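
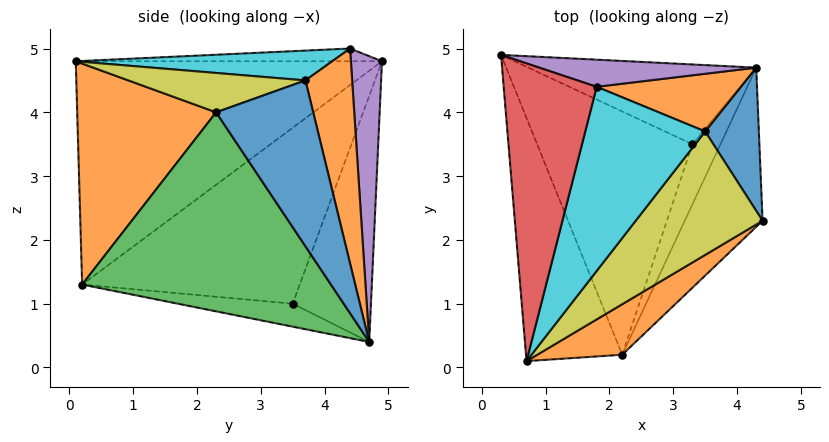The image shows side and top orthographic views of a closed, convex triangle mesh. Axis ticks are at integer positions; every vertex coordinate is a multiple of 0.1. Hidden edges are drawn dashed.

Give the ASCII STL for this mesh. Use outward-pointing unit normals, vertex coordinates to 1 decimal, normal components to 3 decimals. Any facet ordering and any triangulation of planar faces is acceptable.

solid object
 facet normal -0.916 -0.076 -0.395
  outer loop
   vertex 2.2 0.2 1.3
   vertex 0.7 0.1 4.8
   vertex 0.3 4.9 4.8
  endloop
 endfacet
 facet normal 0.533 -0.821 0.205
  outer loop
   vertex 2.2 0.2 1.3
   vertex 4.4 2.3 4.0
   vertex 0.7 0.1 4.8
  endloop
 endfacet
 facet normal 0.831 -0.453 -0.325
  outer loop
   vertex 2.2 0.2 1.3
   vertex 4.3 4.7 0.4
   vertex 4.4 2.3 4.0
  endloop
 endfacet
 facet normal -0.136 -0.011 0.991
  outer loop
   vertex 1.8 4.4 5.0
   vertex 0.3 4.9 4.8
   vertex 0.7 0.1 4.8
  endloop
 endfacet
 facet normal 0.283 0.935 0.215
  outer loop
   vertex 1.8 4.4 5.0
   vertex 4.3 4.7 0.4
   vertex 0.3 4.9 4.8
  endloop
 endfacet
 facet normal -0.708 0.262 -0.656
  outer loop
   vertex 3.3 3.5 1.0
   vertex 0.3 4.9 4.8
   vertex 4.3 4.7 0.4
  endloop
 endfacet
 facet normal -0.737 0.186 -0.650
  outer loop
   vertex 3.3 3.5 1.0
   vertex 2.2 0.2 1.3
   vertex 0.3 4.9 4.8
  endloop
 endfacet
 facet normal -0.627 0.139 -0.766
  outer loop
   vertex 3.3 3.5 1.0
   vertex 4.3 4.7 0.4
   vertex 2.2 0.2 1.3
  endloop
 endfacet
 facet normal 0.293 -0.149 0.944
  outer loop
   vertex 3.5 3.7 4.5
   vertex 0.7 0.1 4.8
   vertex 4.4 2.3 4.0
  endloop
 endfacet
 facet normal 0.240 -0.106 0.965
  outer loop
   vertex 3.5 3.7 4.5
   vertex 1.8 4.4 5.0
   vertex 0.7 0.1 4.8
  endloop
 endfacet
 facet normal 0.850 0.448 0.275
  outer loop
   vertex 3.5 3.7 4.5
   vertex 4.4 2.3 4.0
   vertex 4.3 4.7 0.4
  endloop
 endfacet
 facet normal 0.436 0.851 0.293
  outer loop
   vertex 3.5 3.7 4.5
   vertex 4.3 4.7 0.4
   vertex 1.8 4.4 5.0
  endloop
 endfacet
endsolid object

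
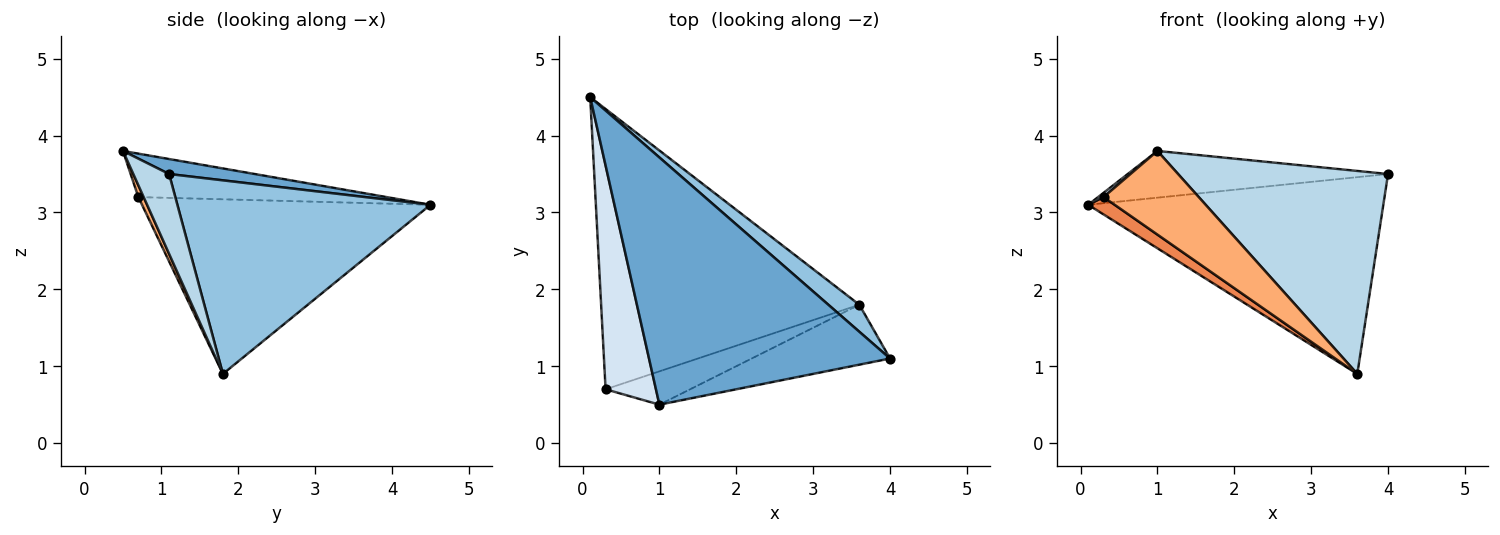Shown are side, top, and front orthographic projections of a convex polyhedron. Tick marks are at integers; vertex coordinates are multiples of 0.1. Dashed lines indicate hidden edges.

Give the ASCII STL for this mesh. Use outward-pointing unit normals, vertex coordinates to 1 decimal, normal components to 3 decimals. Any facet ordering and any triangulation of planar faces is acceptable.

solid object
 facet normal 0.061 0.185 0.981
  outer loop
   vertex 1.0 0.5 3.8
   vertex 4.0 1.1 3.5
   vertex 0.1 4.5 3.1
  endloop
 endfacet
 facet normal 0.648 0.755 0.104
  outer loop
   vertex 3.6 1.8 0.9
   vertex 0.1 4.5 3.1
   vertex 4.0 1.1 3.5
  endloop
 endfacet
 facet normal 0.161 -0.946 -0.280
  outer loop
   vertex 3.6 1.8 0.9
   vertex 4.0 1.1 3.5
   vertex 1.0 0.5 3.8
  endloop
 endfacet
 facet normal -0.653 -0.014 0.757
  outer loop
   vertex 0.3 0.7 3.2
   vertex 1.0 0.5 3.8
   vertex 0.1 4.5 3.1
  endloop
 endfacet
 facet normal -0.559 -0.051 -0.827
  outer loop
   vertex 0.3 0.7 3.2
   vertex 0.1 4.5 3.1
   vertex 3.6 1.8 0.9
  endloop
 endfacet
 facet normal 0.052 -0.928 -0.370
  outer loop
   vertex 0.3 0.7 3.2
   vertex 3.6 1.8 0.9
   vertex 1.0 0.5 3.8
  endloop
 endfacet
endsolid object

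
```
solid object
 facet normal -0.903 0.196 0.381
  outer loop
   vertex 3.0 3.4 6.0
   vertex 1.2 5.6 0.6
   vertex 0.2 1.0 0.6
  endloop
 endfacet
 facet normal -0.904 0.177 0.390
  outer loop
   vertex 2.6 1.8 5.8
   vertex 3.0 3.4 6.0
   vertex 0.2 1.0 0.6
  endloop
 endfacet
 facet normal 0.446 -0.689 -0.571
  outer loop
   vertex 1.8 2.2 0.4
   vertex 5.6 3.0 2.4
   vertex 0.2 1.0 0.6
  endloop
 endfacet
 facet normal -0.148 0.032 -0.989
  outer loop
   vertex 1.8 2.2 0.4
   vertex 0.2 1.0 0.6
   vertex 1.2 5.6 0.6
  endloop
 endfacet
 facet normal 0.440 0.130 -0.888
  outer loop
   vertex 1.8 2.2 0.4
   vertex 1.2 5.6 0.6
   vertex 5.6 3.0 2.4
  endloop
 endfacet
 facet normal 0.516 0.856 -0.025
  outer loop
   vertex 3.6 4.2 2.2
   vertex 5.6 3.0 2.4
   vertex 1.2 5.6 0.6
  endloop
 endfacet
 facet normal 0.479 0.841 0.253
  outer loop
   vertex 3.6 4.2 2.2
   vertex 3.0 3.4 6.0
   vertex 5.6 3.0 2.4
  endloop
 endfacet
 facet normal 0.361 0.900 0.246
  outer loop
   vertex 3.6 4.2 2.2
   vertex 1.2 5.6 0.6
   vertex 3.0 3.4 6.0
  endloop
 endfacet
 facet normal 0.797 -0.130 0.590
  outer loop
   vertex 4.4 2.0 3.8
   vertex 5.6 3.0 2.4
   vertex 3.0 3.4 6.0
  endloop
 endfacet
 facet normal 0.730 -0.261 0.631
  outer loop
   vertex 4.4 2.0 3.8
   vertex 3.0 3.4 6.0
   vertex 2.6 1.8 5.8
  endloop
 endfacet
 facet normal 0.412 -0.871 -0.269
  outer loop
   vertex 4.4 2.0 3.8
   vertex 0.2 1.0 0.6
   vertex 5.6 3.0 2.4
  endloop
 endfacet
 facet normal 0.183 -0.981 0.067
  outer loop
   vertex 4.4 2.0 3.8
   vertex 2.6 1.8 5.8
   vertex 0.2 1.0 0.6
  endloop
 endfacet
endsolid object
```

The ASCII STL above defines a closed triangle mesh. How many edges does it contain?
18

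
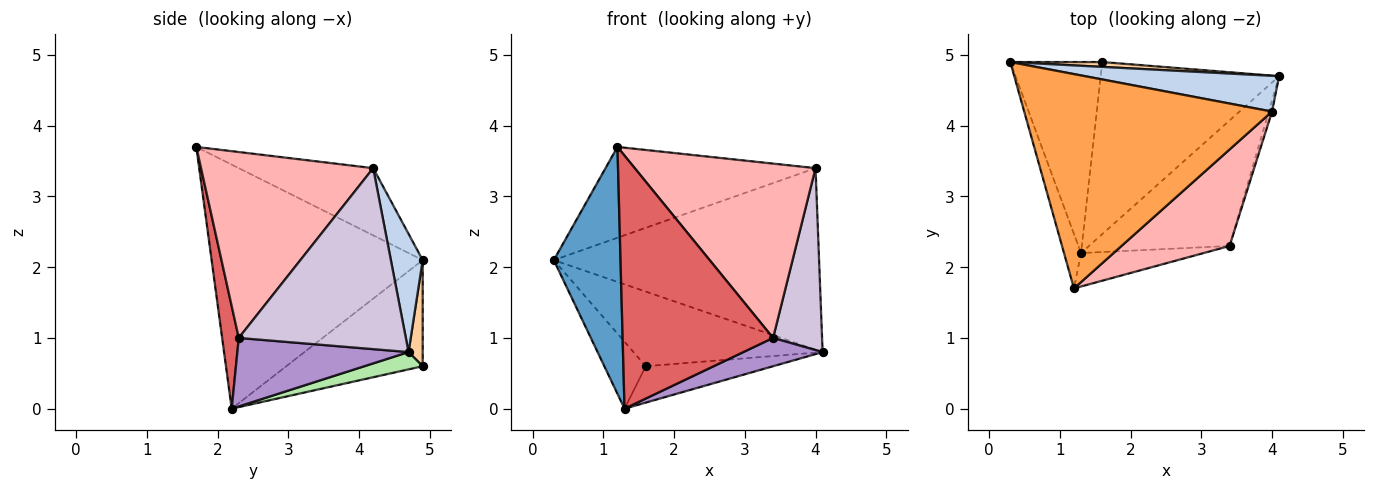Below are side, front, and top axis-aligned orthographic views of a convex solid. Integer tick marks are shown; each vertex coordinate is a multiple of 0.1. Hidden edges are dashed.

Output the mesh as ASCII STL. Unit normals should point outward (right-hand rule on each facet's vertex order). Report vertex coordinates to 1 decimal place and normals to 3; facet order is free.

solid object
 facet normal -0.951 -0.301 -0.066
  outer loop
   vertex 1.3 2.2 0.0
   vertex 1.2 1.7 3.7
   vertex 0.3 4.9 2.1
  endloop
 endfacet
 facet normal 0.117 0.974 0.192
  outer loop
   vertex 4.0 4.2 3.4
   vertex 4.1 4.7 0.8
   vertex 0.3 4.9 2.1
  endloop
 endfacet
 facet normal -0.242 0.379 0.893
  outer loop
   vertex 4.0 4.2 3.4
   vertex 0.3 4.9 2.1
   vertex 1.2 1.7 3.7
  endloop
 endfacet
 facet normal 0.074 0.995 0.065
  outer loop
   vertex 1.6 4.9 0.6
   vertex 0.3 4.9 2.1
   vertex 4.1 4.7 0.8
  endloop
 endfacet
 facet normal -0.737 0.224 -0.638
  outer loop
   vertex 1.6 4.9 0.6
   vertex 1.3 2.2 0.0
   vertex 0.3 4.9 2.1
  endloop
 endfacet
 facet normal 0.094 0.206 -0.974
  outer loop
   vertex 1.6 4.9 0.6
   vertex 4.1 4.7 0.8
   vertex 1.3 2.2 0.0
  endloop
 endfacet
 facet normal 0.109 -0.985 -0.130
  outer loop
   vertex 3.4 2.3 1.0
   vertex 1.2 1.7 3.7
   vertex 1.3 2.2 0.0
  endloop
 endfacet
 facet normal 0.640 -0.672 0.372
  outer loop
   vertex 3.4 2.3 1.0
   vertex 4.0 4.2 3.4
   vertex 1.2 1.7 3.7
  endloop
 endfacet
 facet normal 0.429 -0.199 -0.881
  outer loop
   vertex 3.4 2.3 1.0
   vertex 1.3 2.2 0.0
   vertex 4.1 4.7 0.8
  endloop
 endfacet
 facet normal 0.959 -0.281 -0.017
  outer loop
   vertex 3.4 2.3 1.0
   vertex 4.1 4.7 0.8
   vertex 4.0 4.2 3.4
  endloop
 endfacet
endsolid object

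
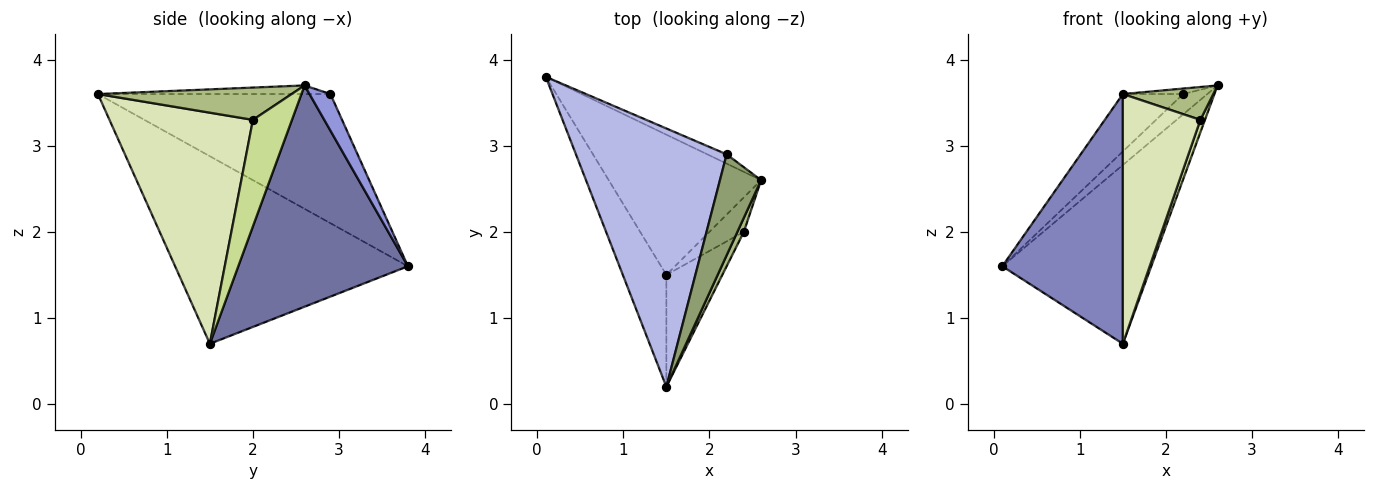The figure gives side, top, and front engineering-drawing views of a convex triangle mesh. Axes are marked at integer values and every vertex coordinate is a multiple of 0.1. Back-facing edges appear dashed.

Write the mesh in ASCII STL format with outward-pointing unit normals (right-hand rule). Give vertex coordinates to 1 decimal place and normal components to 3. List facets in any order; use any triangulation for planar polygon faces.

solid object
 facet normal 0.667 0.586 -0.460
  outer loop
   vertex 1.5 1.5 0.7
   vertex 0.1 3.8 1.6
   vertex 2.6 2.6 3.7
  endloop
 endfacet
 facet normal -0.870 -0.450 -0.202
  outer loop
   vertex 1.5 1.5 0.7
   vertex 1.5 0.2 3.6
   vertex 0.1 3.8 1.6
  endloop
 endfacet
 facet normal 0.618 0.715 -0.327
  outer loop
   vertex 2.2 2.9 3.6
   vertex 2.6 2.6 3.7
   vertex 0.1 3.8 1.6
  endloop
 endfacet
 facet normal -0.642 0.166 0.749
  outer loop
   vertex 2.2 2.9 3.6
   vertex 0.1 3.8 1.6
   vertex 1.5 0.2 3.6
  endloop
 endfacet
 facet normal -0.205 0.053 0.977
  outer loop
   vertex 2.2 2.9 3.6
   vertex 1.5 0.2 3.6
   vertex 2.6 2.6 3.7
  endloop
 endfacet
 facet normal 0.892 -0.416 0.178
  outer loop
   vertex 2.4 2.0 3.3
   vertex 2.6 2.6 3.7
   vertex 1.5 0.2 3.6
  endloop
 endfacet
 facet normal 0.946 -0.111 -0.306
  outer loop
   vertex 2.4 2.0 3.3
   vertex 1.5 1.5 0.7
   vertex 2.6 2.6 3.7
  endloop
 endfacet
 facet normal 0.860 -0.465 -0.208
  outer loop
   vertex 2.4 2.0 3.3
   vertex 1.5 0.2 3.6
   vertex 1.5 1.5 0.7
  endloop
 endfacet
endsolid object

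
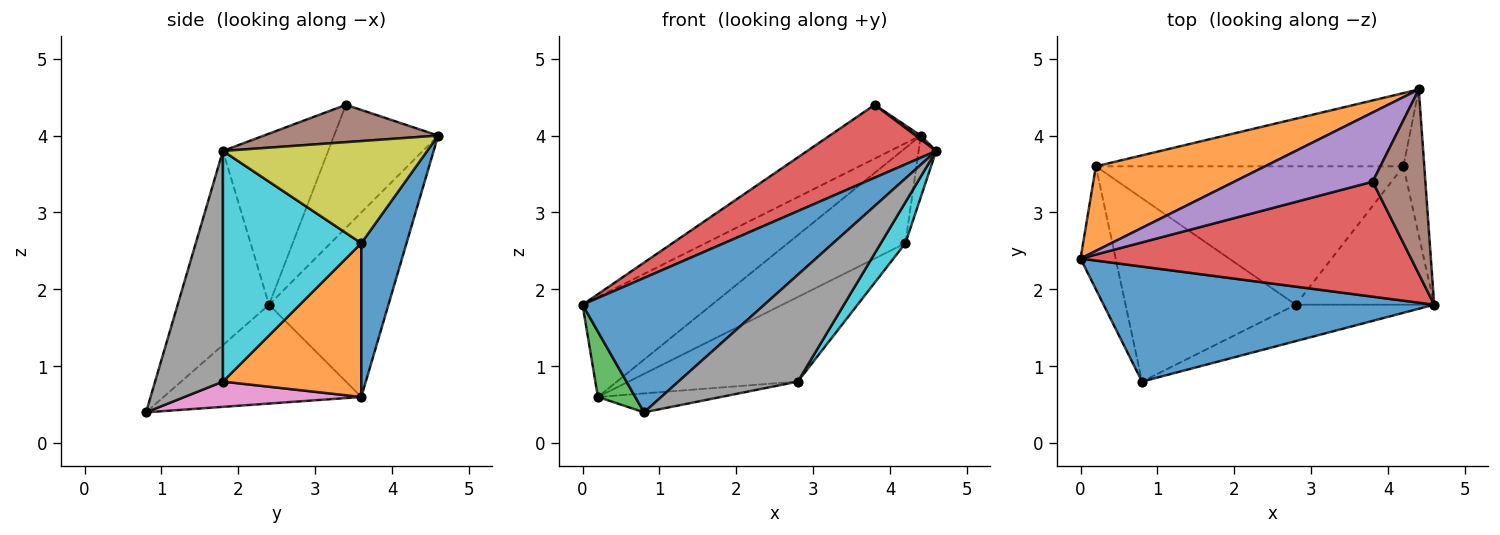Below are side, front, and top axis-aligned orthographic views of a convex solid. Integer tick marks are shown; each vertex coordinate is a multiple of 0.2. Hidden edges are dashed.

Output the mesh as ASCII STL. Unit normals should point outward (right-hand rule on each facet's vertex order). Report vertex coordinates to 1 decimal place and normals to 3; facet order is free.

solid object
 facet normal -0.357 -0.710 0.607
  outer loop
   vertex 0.8 0.8 0.4
   vertex 4.6 1.8 3.8
   vertex 0.0 2.4 1.8
  endloop
 endfacet
 facet normal -0.576 0.624 0.528
  outer loop
   vertex 0.2 3.6 0.6
   vertex 0.0 2.4 1.8
   vertex 4.4 4.6 4.0
  endloop
 endfacet
 facet normal -0.928 -0.175 -0.330
  outer loop
   vertex 0.2 3.6 0.6
   vertex 0.8 0.8 0.4
   vertex 0.0 2.4 1.8
  endloop
 endfacet
 facet normal -0.400 -0.490 0.774
  outer loop
   vertex 3.8 3.4 4.4
   vertex 0.0 2.4 1.8
   vertex 4.6 1.8 3.8
  endloop
 endfacet
 facet normal -0.574 0.503 0.646
  outer loop
   vertex 3.8 3.4 4.4
   vertex 4.4 4.6 4.0
   vertex 0.0 2.4 1.8
  endloop
 endfacet
 facet normal 0.578 -0.017 0.816
  outer loop
   vertex 3.8 3.4 4.4
   vertex 4.6 1.8 3.8
   vertex 4.4 4.6 4.0
  endloop
 endfacet
 facet normal 0.146 0.102 -0.984
  outer loop
   vertex 2.8 1.8 0.8
   vertex 0.8 0.8 0.4
   vertex 0.2 3.6 0.6
  endloop
 endfacet
 facet normal 0.474 -0.834 -0.284
  outer loop
   vertex 2.8 1.8 0.8
   vertex 4.6 1.8 3.8
   vertex 0.8 0.8 0.4
  endloop
 endfacet
 facet normal 0.976 0.084 -0.199
  outer loop
   vertex 4.2 3.6 2.6
   vertex 4.4 4.6 4.0
   vertex 4.6 1.8 3.8
  endloop
 endfacet
 facet normal 0.848 -0.151 -0.509
  outer loop
   vertex 4.2 3.6 2.6
   vertex 4.6 1.8 3.8
   vertex 2.8 1.8 0.8
  endloop
 endfacet
 facet normal 0.292 0.758 -0.583
  outer loop
   vertex 4.2 3.6 2.6
   vertex 0.2 3.6 0.6
   vertex 4.4 4.6 4.0
  endloop
 endfacet
 facet normal 0.392 0.480 -0.785
  outer loop
   vertex 4.2 3.6 2.6
   vertex 2.8 1.8 0.8
   vertex 0.2 3.6 0.6
  endloop
 endfacet
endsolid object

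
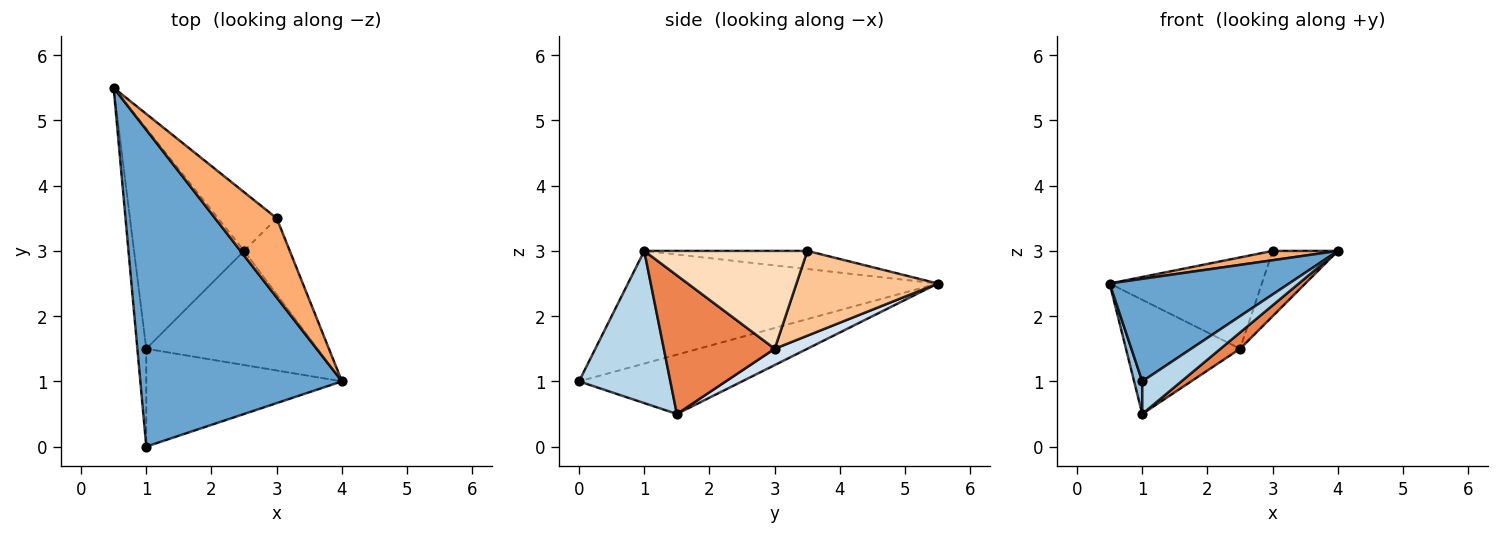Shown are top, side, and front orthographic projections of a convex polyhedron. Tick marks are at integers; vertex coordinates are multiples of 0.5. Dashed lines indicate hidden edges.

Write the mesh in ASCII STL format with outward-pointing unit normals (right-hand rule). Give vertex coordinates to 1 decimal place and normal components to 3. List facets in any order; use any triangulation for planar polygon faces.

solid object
 facet normal -0.469 -0.272 0.840
  outer loop
   vertex 1.0 0.0 1.0
   vertex 4.0 1.0 3.0
   vertex 0.5 5.5 2.5
  endloop
 endfacet
 facet normal -0.988 -0.049 -0.148
  outer loop
   vertex 1.0 1.5 0.5
   vertex 1.0 0.0 1.0
   vertex 0.5 5.5 2.5
  endloop
 endfacet
 facet normal 0.594 -0.254 -0.763
  outer loop
   vertex 1.0 1.5 0.5
   vertex 4.0 1.0 3.0
   vertex 1.0 0.0 1.0
  endloop
 endfacet
 facet normal 0.130 0.456 -0.880
  outer loop
   vertex 2.5 3.0 1.5
   vertex 1.0 1.5 0.5
   vertex 0.5 5.5 2.5
  endloop
 endfacet
 facet normal 0.625 -0.110 -0.772
  outer loop
   vertex 2.5 3.0 1.5
   vertex 4.0 1.0 3.0
   vertex 1.0 1.5 0.5
  endloop
 endfacet
 facet normal -0.280 -0.112 0.953
  outer loop
   vertex 3.0 3.5 3.0
   vertex 0.5 5.5 2.5
   vertex 4.0 1.0 3.0
  endloop
 endfacet
 facet normal 0.616 0.663 -0.426
  outer loop
   vertex 3.0 3.5 3.0
   vertex 2.5 3.0 1.5
   vertex 0.5 5.5 2.5
  endloop
 endfacet
 facet normal 0.852 0.341 -0.398
  outer loop
   vertex 3.0 3.5 3.0
   vertex 4.0 1.0 3.0
   vertex 2.5 3.0 1.5
  endloop
 endfacet
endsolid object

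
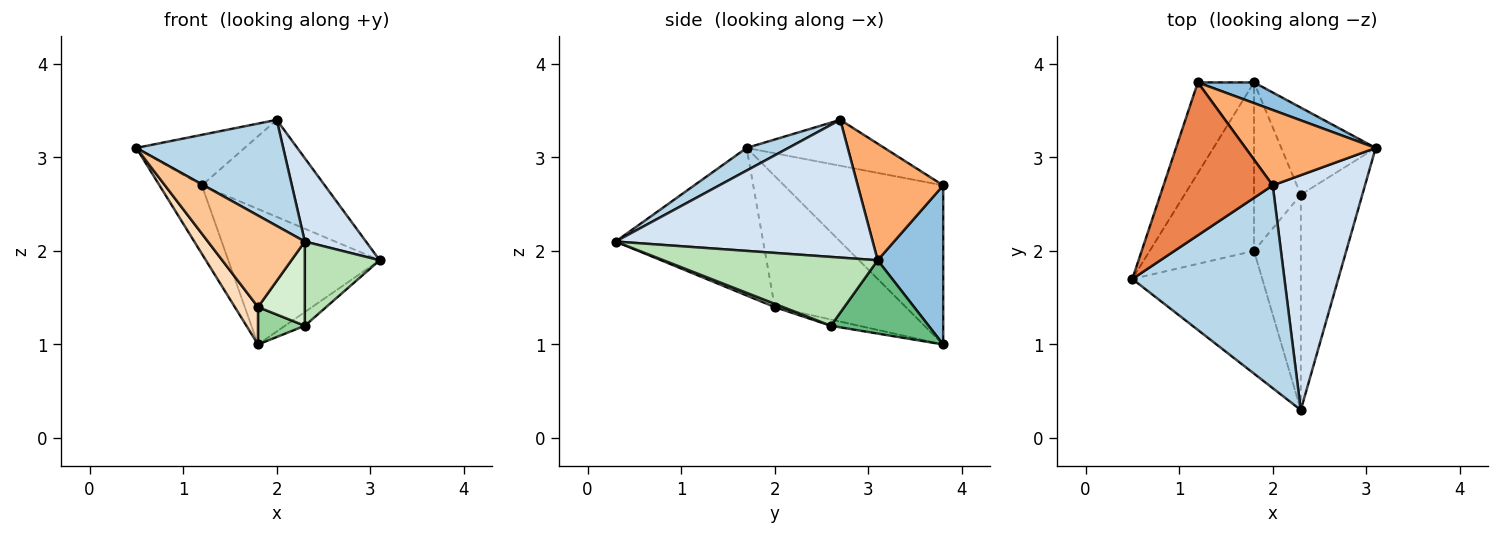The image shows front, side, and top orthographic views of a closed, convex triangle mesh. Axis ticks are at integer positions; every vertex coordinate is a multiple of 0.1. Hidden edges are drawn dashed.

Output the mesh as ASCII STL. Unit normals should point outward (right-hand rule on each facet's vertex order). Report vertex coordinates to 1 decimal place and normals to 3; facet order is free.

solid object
 facet normal -0.915 0.243 -0.323
  outer loop
   vertex 1.2 3.8 2.7
   vertex 1.8 3.8 1.0
   vertex 0.5 1.7 3.1
  endloop
 endfacet
 facet normal 0.393 0.909 0.139
  outer loop
   vertex 1.2 3.8 2.7
   vertex 3.1 3.1 1.9
   vertex 1.8 3.8 1.0
  endloop
 endfacet
 facet normal 0.131 -0.460 0.879
  outer loop
   vertex 2.0 2.7 3.4
   vertex 0.5 1.7 3.1
   vertex 2.3 0.3 2.1
  endloop
 endfacet
 facet normal 0.815 -0.194 0.546
  outer loop
   vertex 2.0 2.7 3.4
   vertex 2.3 0.3 2.1
   vertex 3.1 3.1 1.9
  endloop
 endfacet
 facet normal -0.371 0.292 0.882
  outer loop
   vertex 2.0 2.7 3.4
   vertex 1.2 3.8 2.7
   vertex 0.5 1.7 3.1
  endloop
 endfacet
 facet normal 0.481 0.692 0.538
  outer loop
   vertex 2.0 2.7 3.4
   vertex 3.1 3.1 1.9
   vertex 1.2 3.8 2.7
  endloop
 endfacet
 facet normal -0.673 -0.442 -0.593
  outer loop
   vertex 1.8 2.0 1.4
   vertex 2.3 0.3 2.1
   vertex 0.5 1.7 3.1
  endloop
 endfacet
 facet normal -0.775 -0.137 -0.617
  outer loop
   vertex 1.8 2.0 1.4
   vertex 0.5 1.7 3.1
   vertex 1.8 3.8 1.0
  endloop
 endfacet
 facet normal 0.609 0.123 -0.784
  outer loop
   vertex 2.3 2.6 1.2
   vertex 1.8 3.8 1.0
   vertex 3.1 3.1 1.9
  endloop
 endfacet
 facet normal -0.129 -0.215 -0.968
  outer loop
   vertex 2.3 2.6 1.2
   vertex 1.8 2.0 1.4
   vertex 1.8 3.8 1.0
  endloop
 endfacet
 facet normal 0.722 -0.252 -0.645
  outer loop
   vertex 2.3 2.6 1.2
   vertex 3.1 3.1 1.9
   vertex 2.3 0.3 2.1
  endloop
 endfacet
 facet normal 0.065 -0.364 -0.929
  outer loop
   vertex 2.3 2.6 1.2
   vertex 2.3 0.3 2.1
   vertex 1.8 2.0 1.4
  endloop
 endfacet
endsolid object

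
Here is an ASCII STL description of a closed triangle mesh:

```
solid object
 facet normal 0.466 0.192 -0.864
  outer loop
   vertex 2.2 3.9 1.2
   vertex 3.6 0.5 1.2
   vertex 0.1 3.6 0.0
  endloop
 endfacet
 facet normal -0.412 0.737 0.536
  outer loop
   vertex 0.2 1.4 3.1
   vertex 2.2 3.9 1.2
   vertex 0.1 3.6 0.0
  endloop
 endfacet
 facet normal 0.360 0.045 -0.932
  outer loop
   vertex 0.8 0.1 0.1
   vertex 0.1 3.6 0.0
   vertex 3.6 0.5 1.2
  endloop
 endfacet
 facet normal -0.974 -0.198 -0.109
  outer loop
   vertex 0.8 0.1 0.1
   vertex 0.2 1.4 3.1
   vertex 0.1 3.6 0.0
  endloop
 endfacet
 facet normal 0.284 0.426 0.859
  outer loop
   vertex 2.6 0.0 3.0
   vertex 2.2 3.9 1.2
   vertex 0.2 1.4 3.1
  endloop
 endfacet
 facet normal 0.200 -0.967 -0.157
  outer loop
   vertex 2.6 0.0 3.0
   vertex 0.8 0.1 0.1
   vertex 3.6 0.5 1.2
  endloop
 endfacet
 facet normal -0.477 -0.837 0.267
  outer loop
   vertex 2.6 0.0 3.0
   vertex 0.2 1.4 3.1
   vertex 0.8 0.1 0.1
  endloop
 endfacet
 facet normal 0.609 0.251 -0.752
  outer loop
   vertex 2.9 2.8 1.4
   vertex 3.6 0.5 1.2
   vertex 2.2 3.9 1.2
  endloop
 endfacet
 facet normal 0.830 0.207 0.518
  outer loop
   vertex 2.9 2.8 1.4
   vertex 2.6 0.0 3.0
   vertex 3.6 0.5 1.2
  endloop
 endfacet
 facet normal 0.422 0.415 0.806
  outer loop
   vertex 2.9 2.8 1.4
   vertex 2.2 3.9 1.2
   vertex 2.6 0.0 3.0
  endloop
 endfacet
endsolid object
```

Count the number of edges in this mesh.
15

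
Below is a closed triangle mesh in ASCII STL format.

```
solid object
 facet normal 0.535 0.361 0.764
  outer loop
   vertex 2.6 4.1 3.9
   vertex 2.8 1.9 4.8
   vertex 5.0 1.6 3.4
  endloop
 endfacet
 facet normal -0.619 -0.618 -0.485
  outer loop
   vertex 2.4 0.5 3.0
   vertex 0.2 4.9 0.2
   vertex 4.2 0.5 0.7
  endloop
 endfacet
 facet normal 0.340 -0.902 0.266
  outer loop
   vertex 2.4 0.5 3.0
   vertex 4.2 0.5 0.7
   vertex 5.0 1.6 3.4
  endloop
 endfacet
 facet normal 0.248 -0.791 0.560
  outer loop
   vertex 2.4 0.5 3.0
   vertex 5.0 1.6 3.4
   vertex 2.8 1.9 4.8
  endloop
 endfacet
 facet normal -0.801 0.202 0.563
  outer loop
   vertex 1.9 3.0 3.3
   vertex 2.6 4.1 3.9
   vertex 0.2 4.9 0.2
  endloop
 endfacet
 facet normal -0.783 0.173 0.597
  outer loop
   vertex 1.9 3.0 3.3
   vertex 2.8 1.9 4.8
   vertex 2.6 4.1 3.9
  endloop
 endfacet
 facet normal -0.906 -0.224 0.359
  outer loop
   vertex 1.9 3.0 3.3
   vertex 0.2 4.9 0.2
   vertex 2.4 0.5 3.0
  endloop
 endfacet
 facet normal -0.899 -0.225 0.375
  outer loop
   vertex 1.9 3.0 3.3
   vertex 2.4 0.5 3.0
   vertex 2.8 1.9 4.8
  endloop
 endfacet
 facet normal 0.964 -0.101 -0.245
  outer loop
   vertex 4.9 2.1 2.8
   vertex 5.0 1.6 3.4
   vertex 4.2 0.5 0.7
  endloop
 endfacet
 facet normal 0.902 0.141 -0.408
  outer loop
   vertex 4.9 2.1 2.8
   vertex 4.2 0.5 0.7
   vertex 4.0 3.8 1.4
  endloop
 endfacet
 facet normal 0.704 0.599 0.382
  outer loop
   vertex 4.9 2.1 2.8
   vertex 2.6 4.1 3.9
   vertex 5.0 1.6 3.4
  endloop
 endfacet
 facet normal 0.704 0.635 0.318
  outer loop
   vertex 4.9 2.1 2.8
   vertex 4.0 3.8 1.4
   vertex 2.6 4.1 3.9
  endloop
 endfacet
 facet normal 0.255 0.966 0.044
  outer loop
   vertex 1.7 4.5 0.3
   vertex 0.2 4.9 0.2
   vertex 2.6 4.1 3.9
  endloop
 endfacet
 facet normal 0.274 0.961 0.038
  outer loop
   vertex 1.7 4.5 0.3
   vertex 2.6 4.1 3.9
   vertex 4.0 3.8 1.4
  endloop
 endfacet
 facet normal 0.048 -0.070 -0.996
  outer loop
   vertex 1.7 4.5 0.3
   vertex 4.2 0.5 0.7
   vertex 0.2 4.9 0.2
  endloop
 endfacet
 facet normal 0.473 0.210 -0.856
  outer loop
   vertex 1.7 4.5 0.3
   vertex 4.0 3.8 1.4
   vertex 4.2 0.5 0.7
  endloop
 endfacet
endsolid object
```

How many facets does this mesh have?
16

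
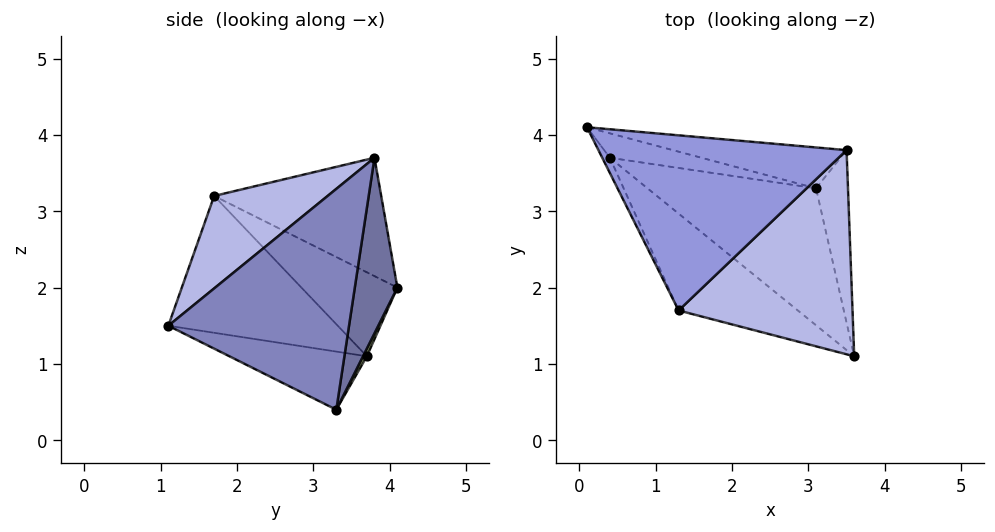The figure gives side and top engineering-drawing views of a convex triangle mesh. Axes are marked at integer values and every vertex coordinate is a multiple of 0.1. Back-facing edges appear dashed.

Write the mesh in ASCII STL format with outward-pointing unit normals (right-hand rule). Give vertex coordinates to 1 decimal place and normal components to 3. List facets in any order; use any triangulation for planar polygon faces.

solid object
 facet normal 0.170 0.971 -0.168
  outer loop
   vertex 3.1 3.3 0.4
   vertex 0.1 4.1 2.0
   vertex 3.5 3.8 3.7
  endloop
 endfacet
 facet normal 0.978 0.152 -0.142
  outer loop
   vertex 3.1 3.3 0.4
   vertex 3.5 3.8 3.7
   vertex 3.6 1.1 1.5
  endloop
 endfacet
 facet normal -0.419 0.230 0.878
  outer loop
   vertex 1.3 1.7 3.2
   vertex 3.5 3.8 3.7
   vertex 0.1 4.1 2.0
  endloop
 endfacet
 facet normal 0.384 -0.575 0.723
  outer loop
   vertex 1.3 1.7 3.2
   vertex 3.6 1.1 1.5
   vertex 3.5 3.8 3.7
  endloop
 endfacet
 facet normal 0.033 0.917 -0.397
  outer loop
   vertex 0.4 3.7 1.1
   vertex 0.1 4.1 2.0
   vertex 3.1 3.3 0.4
  endloop
 endfacet
 facet normal -0.286 -0.480 -0.829
  outer loop
   vertex 0.4 3.7 1.1
   vertex 3.1 3.3 0.4
   vertex 3.6 1.1 1.5
  endloop
 endfacet
 facet normal -0.875 -0.477 -0.080
  outer loop
   vertex 0.4 3.7 1.1
   vertex 1.3 1.7 3.2
   vertex 0.1 4.1 2.0
  endloop
 endfacet
 facet normal -0.525 -0.717 -0.458
  outer loop
   vertex 0.4 3.7 1.1
   vertex 3.6 1.1 1.5
   vertex 1.3 1.7 3.2
  endloop
 endfacet
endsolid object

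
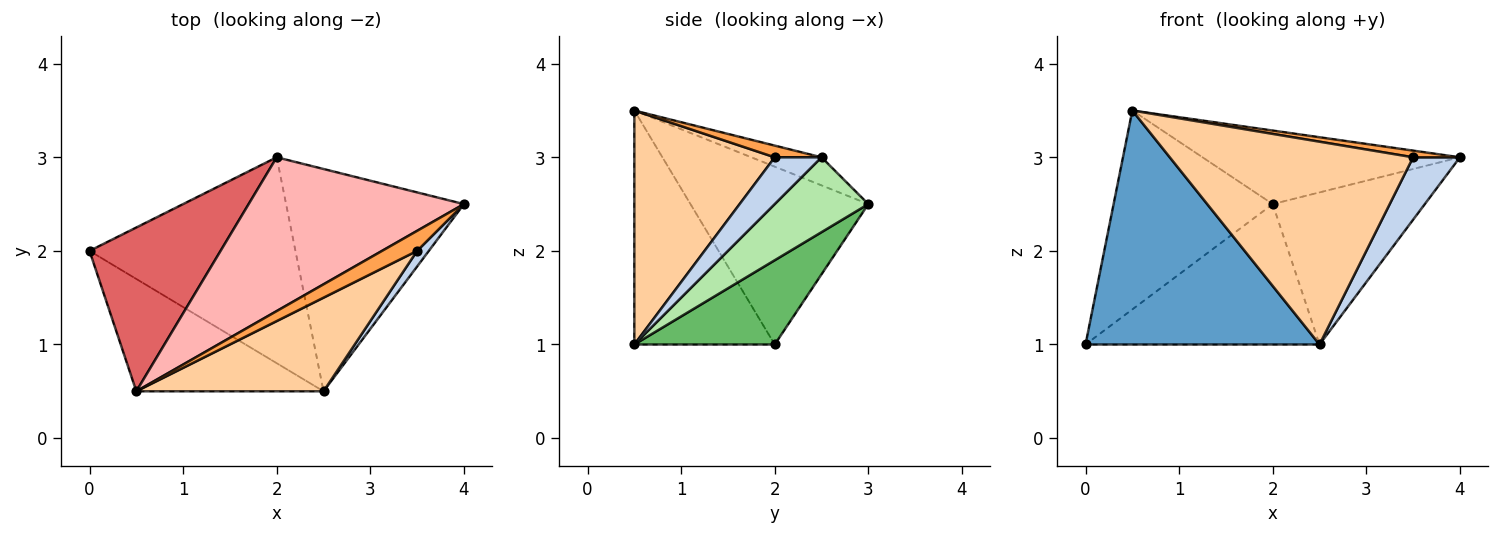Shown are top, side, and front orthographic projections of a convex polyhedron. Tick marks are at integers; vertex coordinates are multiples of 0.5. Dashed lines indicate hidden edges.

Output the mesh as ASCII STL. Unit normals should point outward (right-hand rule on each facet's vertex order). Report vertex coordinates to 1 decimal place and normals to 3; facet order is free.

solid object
 facet normal -0.476 -0.793 -0.381
  outer loop
   vertex 0.5 0.5 3.5
   vertex 0.0 2.0 1.0
   vertex 2.5 0.5 1.0
  endloop
 endfacet
 facet normal 0.696 -0.696 0.174
  outer loop
   vertex 3.5 2.0 3.0
   vertex 2.5 0.5 1.0
   vertex 4.0 2.5 3.0
  endloop
 endfacet
 facet normal 0.302 -0.302 0.905
  outer loop
   vertex 3.5 2.0 3.0
   vertex 4.0 2.5 3.0
   vertex 0.5 0.5 3.5
  endloop
 endfacet
 facet normal 0.464 -0.804 0.371
  outer loop
   vertex 3.5 2.0 3.0
   vertex 0.5 0.5 3.5
   vertex 2.5 0.5 1.0
  endloop
 endfacet
 facet normal 0.320 0.534 -0.783
  outer loop
   vertex 2.0 3.0 2.5
   vertex 2.5 0.5 1.0
   vertex 0.0 2.0 1.0
  endloop
 endfacet
 facet normal 0.328 0.533 -0.780
  outer loop
   vertex 2.0 3.0 2.5
   vertex 4.0 2.5 3.0
   vertex 2.5 0.5 1.0
  endloop
 endfacet
 facet normal -0.653 0.584 0.481
  outer loop
   vertex 2.0 3.0 2.5
   vertex 0.0 2.0 1.0
   vertex 0.5 0.5 3.5
  endloop
 endfacet
 facet normal -0.117 0.428 0.896
  outer loop
   vertex 2.0 3.0 2.5
   vertex 0.5 0.5 3.5
   vertex 4.0 2.5 3.0
  endloop
 endfacet
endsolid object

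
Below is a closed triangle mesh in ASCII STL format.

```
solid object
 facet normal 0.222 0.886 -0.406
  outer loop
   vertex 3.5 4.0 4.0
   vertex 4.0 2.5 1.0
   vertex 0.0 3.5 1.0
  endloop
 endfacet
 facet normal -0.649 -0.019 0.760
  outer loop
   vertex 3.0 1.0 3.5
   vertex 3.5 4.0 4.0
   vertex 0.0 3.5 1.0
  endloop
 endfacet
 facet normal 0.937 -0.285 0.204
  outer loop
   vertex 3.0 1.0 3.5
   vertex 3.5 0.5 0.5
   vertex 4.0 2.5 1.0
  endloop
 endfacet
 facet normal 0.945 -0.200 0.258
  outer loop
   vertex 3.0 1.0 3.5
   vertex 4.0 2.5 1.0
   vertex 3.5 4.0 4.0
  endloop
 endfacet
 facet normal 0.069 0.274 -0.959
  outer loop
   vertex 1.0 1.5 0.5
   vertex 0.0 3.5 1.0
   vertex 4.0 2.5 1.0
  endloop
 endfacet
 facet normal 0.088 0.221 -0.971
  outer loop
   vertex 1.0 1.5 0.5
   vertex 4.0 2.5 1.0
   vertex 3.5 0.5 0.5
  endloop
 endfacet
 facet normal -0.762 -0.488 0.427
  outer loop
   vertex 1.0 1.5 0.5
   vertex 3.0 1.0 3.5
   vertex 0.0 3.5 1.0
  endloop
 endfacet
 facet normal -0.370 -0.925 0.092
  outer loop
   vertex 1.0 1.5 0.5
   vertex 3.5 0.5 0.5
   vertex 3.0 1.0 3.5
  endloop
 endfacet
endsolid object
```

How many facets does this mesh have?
8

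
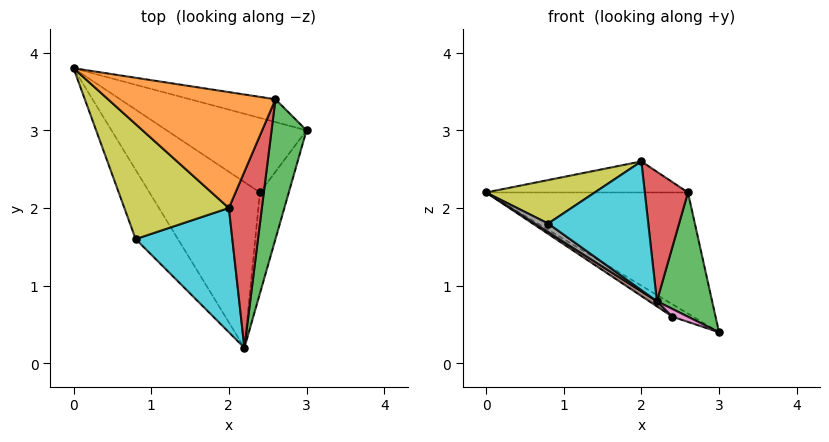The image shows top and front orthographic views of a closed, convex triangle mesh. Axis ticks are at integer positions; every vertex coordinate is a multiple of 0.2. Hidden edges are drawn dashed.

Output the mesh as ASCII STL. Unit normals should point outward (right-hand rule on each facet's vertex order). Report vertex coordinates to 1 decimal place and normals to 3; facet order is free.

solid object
 facet normal 0.149 0.972 -0.183
  outer loop
   vertex 2.6 3.4 2.2
   vertex 3.0 3.0 0.4
   vertex 0.0 3.8 2.2
  endloop
 endfacet
 facet normal 0.040 0.259 0.965
  outer loop
   vertex 2.6 3.4 2.2
   vertex 0.0 3.8 2.2
   vertex 2.0 2.0 2.6
  endloop
 endfacet
 facet normal 0.938 -0.231 0.260
  outer loop
   vertex 2.6 3.4 2.2
   vertex 2.2 0.2 0.8
   vertex 3.0 3.0 0.4
  endloop
 endfacet
 facet normal 0.887 -0.274 0.372
  outer loop
   vertex 2.6 3.4 2.2
   vertex 2.0 2.0 2.6
   vertex 2.2 0.2 0.8
  endloop
 endfacet
 facet normal -0.481 0.144 -0.865
  outer loop
   vertex 2.4 2.2 0.6
   vertex 0.0 3.8 2.2
   vertex 3.0 3.0 0.4
  endloop
 endfacet
 facet normal -0.566 -0.026 -0.824
  outer loop
   vertex 2.4 2.2 0.6
   vertex 2.2 0.2 0.8
   vertex 0.0 3.8 2.2
  endloop
 endfacet
 facet normal -0.224 -0.075 -0.972
  outer loop
   vertex 2.4 2.2 0.6
   vertex 3.0 3.0 0.4
   vertex 2.2 0.2 0.8
  endloop
 endfacet
 facet normal -0.639 -0.093 -0.764
  outer loop
   vertex 0.8 1.6 1.8
   vertex 0.0 3.8 2.2
   vertex 2.2 0.2 0.8
  endloop
 endfacet
 facet normal -0.451 -0.316 0.835
  outer loop
   vertex 0.8 1.6 1.8
   vertex 2.0 2.0 2.6
   vertex 0.0 3.8 2.2
  endloop
 endfacet
 facet normal -0.218 -0.702 0.678
  outer loop
   vertex 0.8 1.6 1.8
   vertex 2.2 0.2 0.8
   vertex 2.0 2.0 2.6
  endloop
 endfacet
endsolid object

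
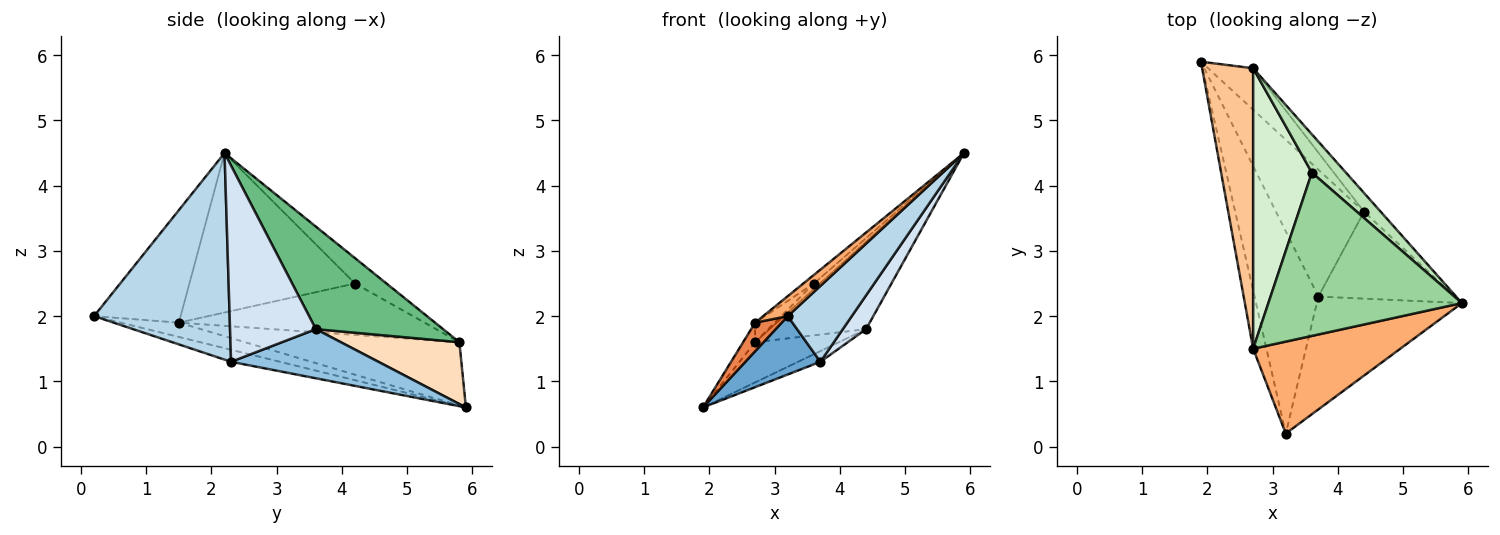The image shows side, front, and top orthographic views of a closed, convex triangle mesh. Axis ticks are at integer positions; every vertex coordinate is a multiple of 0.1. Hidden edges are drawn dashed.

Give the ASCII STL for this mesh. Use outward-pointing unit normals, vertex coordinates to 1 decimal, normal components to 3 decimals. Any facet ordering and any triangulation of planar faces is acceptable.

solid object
 facet normal -0.178 -0.273 -0.945
  outer loop
   vertex 3.7 2.3 1.3
   vertex 3.2 0.2 2.0
   vertex 1.9 5.9 0.6
  endloop
 endfacet
 facet normal 0.486 0.073 -0.871
  outer loop
   vertex 3.7 2.3 1.3
   vertex 1.9 5.9 0.6
   vertex 4.4 3.6 1.8
  endloop
 endfacet
 facet normal 0.763 -0.360 -0.536
  outer loop
   vertex 3.7 2.3 1.3
   vertex 5.9 2.2 4.5
   vertex 3.2 0.2 2.0
  endloop
 endfacet
 facet normal 0.801 -0.217 -0.558
  outer loop
   vertex 3.7 2.3 1.3
   vertex 4.4 3.6 1.8
   vertex 5.9 2.2 4.5
  endloop
 endfacet
 facet normal -0.695 -0.317 -0.645
  outer loop
   vertex 2.7 1.5 1.9
   vertex 1.9 5.9 0.6
   vertex 3.2 0.2 2.0
  endloop
 endfacet
 facet normal -0.599 -0.170 0.783
  outer loop
   vertex 2.7 1.5 1.9
   vertex 3.2 0.2 2.0
   vertex 5.9 2.2 4.5
  endloop
 endfacet
 facet normal -0.778 0.044 0.627
  outer loop
   vertex 2.7 5.8 1.6
   vertex 1.9 5.9 0.6
   vertex 2.7 1.5 1.9
  endloop
 endfacet
 facet normal 0.702 0.496 -0.512
  outer loop
   vertex 2.7 5.8 1.6
   vertex 4.4 3.6 1.8
   vertex 1.9 5.9 0.6
  endloop
 endfacet
 facet normal 0.790 0.599 -0.128
  outer loop
   vertex 2.7 5.8 1.6
   vertex 5.9 2.2 4.5
   vertex 4.4 3.6 1.8
  endloop
 endfacet
 facet normal -0.635 0.040 0.771
  outer loop
   vertex 3.6 4.2 2.5
   vertex 2.7 1.5 1.9
   vertex 5.9 2.2 4.5
  endloop
 endfacet
 facet normal -0.593 0.114 0.797
  outer loop
   vertex 3.6 4.2 2.5
   vertex 5.9 2.2 4.5
   vertex 2.7 5.8 1.6
  endloop
 endfacet
 facet normal -0.658 0.052 0.751
  outer loop
   vertex 3.6 4.2 2.5
   vertex 2.7 5.8 1.6
   vertex 2.7 1.5 1.9
  endloop
 endfacet
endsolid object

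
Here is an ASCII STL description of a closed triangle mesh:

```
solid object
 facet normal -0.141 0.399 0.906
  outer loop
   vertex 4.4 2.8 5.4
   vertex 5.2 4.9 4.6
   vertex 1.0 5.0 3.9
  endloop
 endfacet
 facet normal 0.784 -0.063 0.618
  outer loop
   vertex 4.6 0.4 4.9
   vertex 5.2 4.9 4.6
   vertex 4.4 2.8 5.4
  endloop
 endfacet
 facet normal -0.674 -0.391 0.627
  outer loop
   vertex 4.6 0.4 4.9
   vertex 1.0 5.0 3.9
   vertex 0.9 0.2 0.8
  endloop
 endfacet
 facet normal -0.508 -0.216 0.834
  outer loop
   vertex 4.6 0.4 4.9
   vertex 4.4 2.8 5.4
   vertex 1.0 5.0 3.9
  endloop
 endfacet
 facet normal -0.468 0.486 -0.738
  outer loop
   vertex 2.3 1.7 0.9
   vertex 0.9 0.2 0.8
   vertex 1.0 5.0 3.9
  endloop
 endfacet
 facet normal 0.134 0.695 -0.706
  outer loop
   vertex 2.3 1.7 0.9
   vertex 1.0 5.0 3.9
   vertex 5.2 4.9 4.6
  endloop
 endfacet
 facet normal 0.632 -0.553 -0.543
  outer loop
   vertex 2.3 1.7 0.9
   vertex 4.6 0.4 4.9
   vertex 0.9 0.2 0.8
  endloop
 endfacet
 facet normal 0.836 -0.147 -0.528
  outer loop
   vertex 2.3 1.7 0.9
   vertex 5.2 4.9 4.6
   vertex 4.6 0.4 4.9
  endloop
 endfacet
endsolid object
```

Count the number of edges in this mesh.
12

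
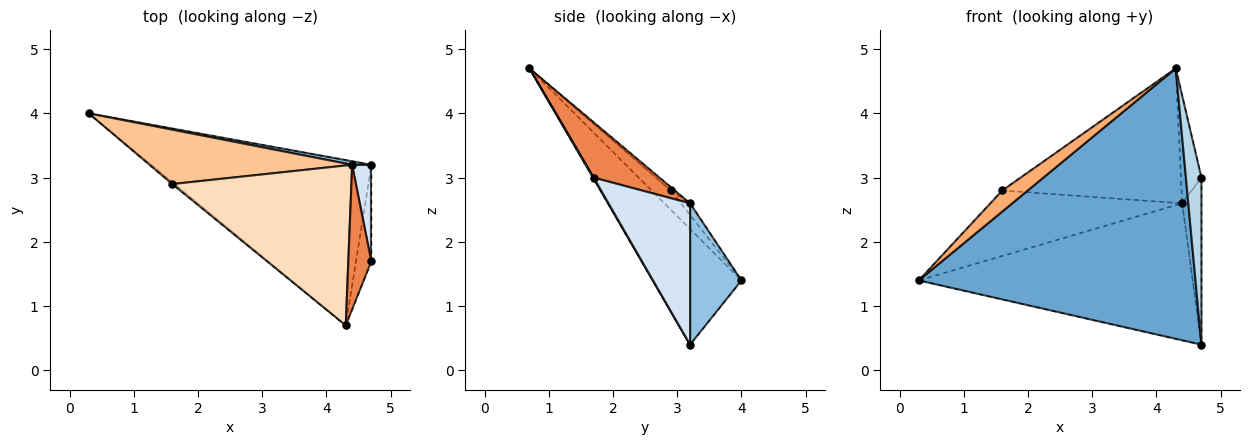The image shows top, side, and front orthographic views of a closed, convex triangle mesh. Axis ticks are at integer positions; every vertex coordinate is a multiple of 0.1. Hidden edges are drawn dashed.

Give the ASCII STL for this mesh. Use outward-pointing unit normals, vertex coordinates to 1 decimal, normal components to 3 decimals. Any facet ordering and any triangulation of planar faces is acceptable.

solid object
 facet normal -0.264 -0.823 -0.503
  outer loop
   vertex 4.3 0.7 4.7
   vertex 0.3 4.0 1.4
   vertex 4.7 3.2 0.4
  endloop
 endfacet
 facet normal 0.184 0.983 0.025
  outer loop
   vertex 4.4 3.2 2.6
   vertex 4.7 3.2 0.4
   vertex 0.3 4.0 1.4
  endloop
 endfacet
 facet normal 0.042 -0.865 -0.499
  outer loop
   vertex 4.7 1.7 3.0
   vertex 4.3 0.7 4.7
   vertex 4.7 3.2 0.4
  endloop
 endfacet
 facet normal 0.965 0.228 0.132
  outer loop
   vertex 4.7 1.7 3.0
   vertex 4.7 3.2 0.4
   vertex 4.4 3.2 2.6
  endloop
 endfacet
 facet normal 0.887 0.276 0.371
  outer loop
   vertex 4.7 1.7 3.0
   vertex 4.4 3.2 2.6
   vertex 4.3 0.7 4.7
  endloop
 endfacet
 facet normal -0.602 -0.796 -0.067
  outer loop
   vertex 1.6 2.9 2.8
   vertex 0.3 4.0 1.4
   vertex 4.3 0.7 4.7
  endloop
 endfacet
 facet normal -0.037 0.769 0.638
  outer loop
   vertex 1.6 2.9 2.8
   vertex 4.4 3.2 2.6
   vertex 0.3 4.0 1.4
  endloop
 endfacet
 facet normal -0.014 0.643 0.765
  outer loop
   vertex 1.6 2.9 2.8
   vertex 4.3 0.7 4.7
   vertex 4.4 3.2 2.6
  endloop
 endfacet
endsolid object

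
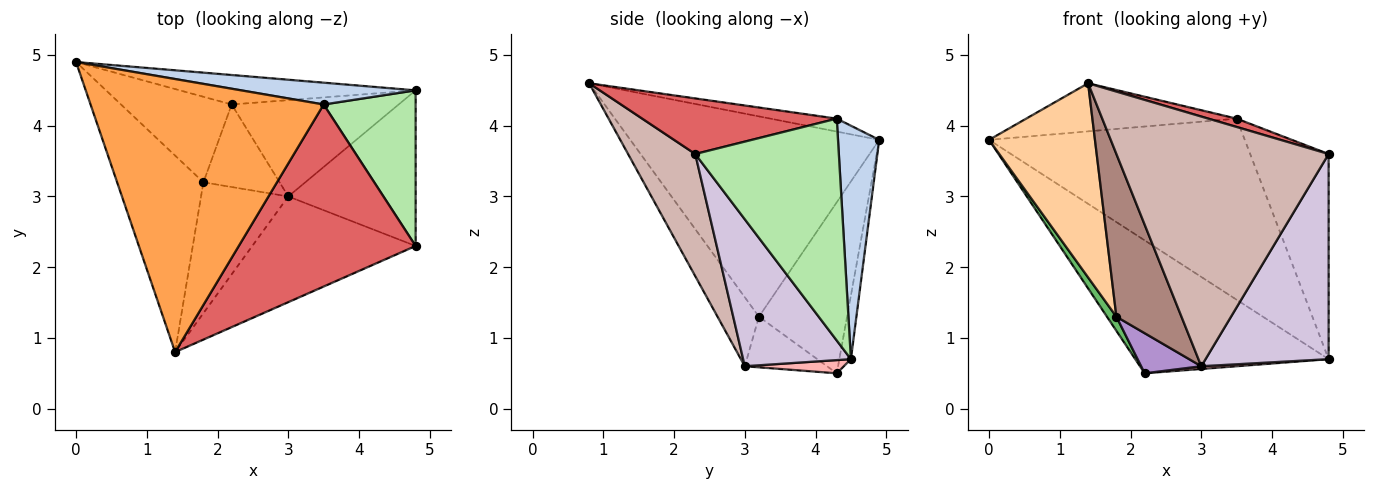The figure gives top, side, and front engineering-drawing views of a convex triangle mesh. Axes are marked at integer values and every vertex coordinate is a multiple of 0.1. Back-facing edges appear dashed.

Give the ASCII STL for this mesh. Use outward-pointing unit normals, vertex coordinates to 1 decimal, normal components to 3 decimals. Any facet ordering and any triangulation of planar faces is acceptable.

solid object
 facet normal -0.058 0.975 -0.216
  outer loop
   vertex 2.2 4.3 0.5
   vertex 0.0 4.9 3.8
   vertex 4.8 4.5 0.7
  endloop
 endfacet
 facet normal 0.158 0.980 0.118
  outer loop
   vertex 3.5 4.3 4.1
   vertex 4.8 4.5 0.7
   vertex 0.0 4.9 3.8
  endloop
 endfacet
 facet normal -0.055 0.173 0.983
  outer loop
   vertex 3.5 4.3 4.1
   vertex 0.0 4.9 3.8
   vertex 1.4 0.8 4.6
  endloop
 endfacet
 facet normal -0.855 -0.364 -0.368
  outer loop
   vertex 1.8 3.2 1.3
   vertex 1.4 0.8 4.6
   vertex 0.0 4.9 3.8
  endloop
 endfacet
 facet normal -0.836 -0.090 -0.541
  outer loop
   vertex 1.8 3.2 1.3
   vertex 0.0 4.9 3.8
   vertex 2.2 4.3 0.5
  endloop
 endfacet
 facet normal 0.825 0.451 0.342
  outer loop
   vertex 4.8 2.3 3.6
   vertex 4.8 4.5 0.7
   vertex 3.5 4.3 4.1
  endloop
 endfacet
 facet normal 0.300 -0.044 0.953
  outer loop
   vertex 4.8 2.3 3.6
   vertex 3.5 4.3 4.1
   vertex 1.4 0.8 4.6
  endloop
 endfacet
 facet normal 0.079 -0.028 -0.996
  outer loop
   vertex 3.0 3.0 0.6
   vertex 2.2 4.3 0.5
   vertex 4.8 4.5 0.7
  endloop
 endfacet
 facet normal -0.513 -0.375 -0.772
  outer loop
   vertex 3.0 3.0 0.6
   vertex 1.8 3.2 1.3
   vertex 2.2 4.3 0.5
  endloop
 endfacet
 facet normal 0.572 -0.653 -0.496
  outer loop
   vertex 3.0 3.0 0.6
   vertex 4.8 4.5 0.7
   vertex 4.8 2.3 3.6
  endloop
 endfacet
 facet normal -0.444 -0.698 -0.562
  outer loop
   vertex 3.0 3.0 0.6
   vertex 1.4 0.8 4.6
   vertex 1.8 3.2 1.3
  endloop
 endfacet
 facet normal 0.280 -0.884 -0.374
  outer loop
   vertex 3.0 3.0 0.6
   vertex 4.8 2.3 3.6
   vertex 1.4 0.8 4.6
  endloop
 endfacet
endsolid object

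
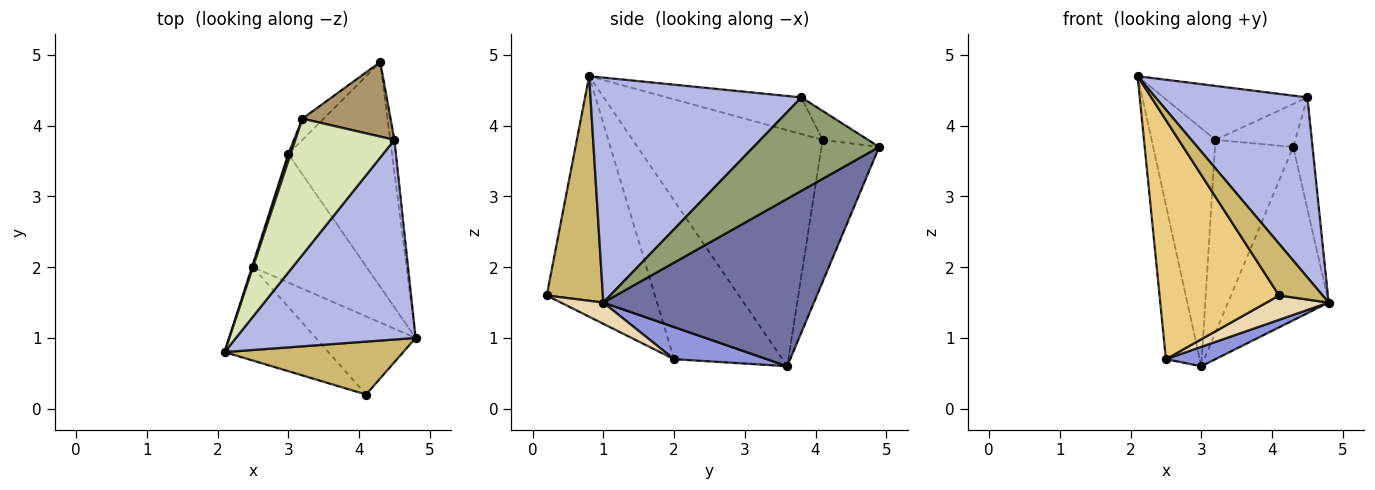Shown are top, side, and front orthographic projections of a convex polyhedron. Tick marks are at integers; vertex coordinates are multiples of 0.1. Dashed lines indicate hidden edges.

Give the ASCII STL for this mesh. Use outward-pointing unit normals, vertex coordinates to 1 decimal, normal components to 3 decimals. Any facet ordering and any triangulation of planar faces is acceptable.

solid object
 facet normal 0.788 0.376 -0.488
  outer loop
   vertex 3.0 3.6 0.6
   vertex 4.3 4.9 3.7
   vertex 4.8 1.0 1.5
  endloop
 endfacet
 facet normal -0.955 0.298 -0.006
  outer loop
   vertex 2.5 2.0 0.7
   vertex 2.1 0.8 4.7
   vertex 3.0 3.6 0.6
  endloop
 endfacet
 facet normal 0.269 -0.144 -0.952
  outer loop
   vertex 2.5 2.0 0.7
   vertex 3.0 3.6 0.6
   vertex 4.8 1.0 1.5
  endloop
 endfacet
 facet normal 0.681 -0.490 0.544
  outer loop
   vertex 4.5 3.8 4.4
   vertex 2.1 0.8 4.7
   vertex 4.8 1.0 1.5
  endloop
 endfacet
 facet normal 0.987 0.151 -0.044
  outer loop
   vertex 4.5 3.8 4.4
   vertex 4.8 1.0 1.5
   vertex 4.3 4.9 3.7
  endloop
 endfacet
 facet normal -0.948 0.319 0.009
  outer loop
   vertex 3.2 4.1 3.8
   vertex 3.0 3.6 0.6
   vertex 2.1 0.8 4.7
  endloop
 endfacet
 facet normal -0.591 0.802 -0.088
  outer loop
   vertex 3.2 4.1 3.8
   vertex 4.3 4.9 3.7
   vertex 3.0 3.6 0.6
  endloop
 endfacet
 facet normal -0.325 0.348 0.879
  outer loop
   vertex 3.2 4.1 3.8
   vertex 2.1 0.8 4.7
   vertex 4.5 3.8 4.4
  endloop
 endfacet
 facet normal -0.274 0.480 0.833
  outer loop
   vertex 3.2 4.1 3.8
   vertex 4.5 3.8 4.4
   vertex 4.3 4.9 3.7
  endloop
 endfacet
 facet normal 0.669 -0.519 0.532
  outer loop
   vertex 4.1 0.2 1.6
   vertex 4.8 1.0 1.5
   vertex 2.1 0.8 4.7
  endloop
 endfacet
 facet normal -0.645 -0.712 -0.278
  outer loop
   vertex 4.1 0.2 1.6
   vertex 2.1 0.8 4.7
   vertex 2.5 2.0 0.7
  endloop
 endfacet
 facet normal 0.199 -0.291 -0.936
  outer loop
   vertex 4.1 0.2 1.6
   vertex 2.5 2.0 0.7
   vertex 4.8 1.0 1.5
  endloop
 endfacet
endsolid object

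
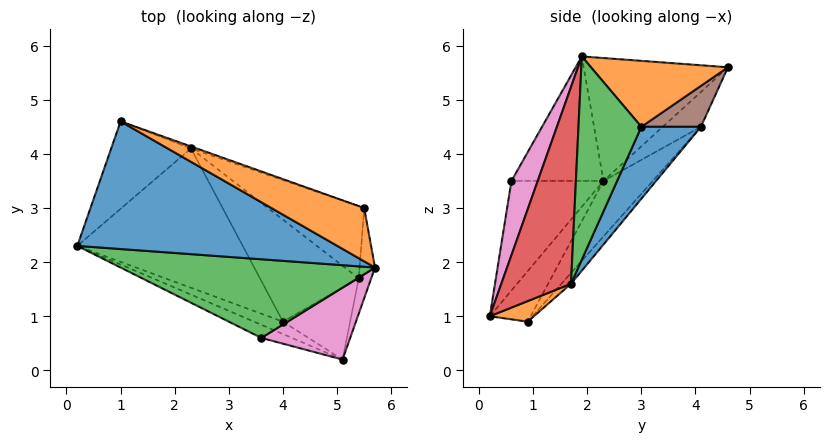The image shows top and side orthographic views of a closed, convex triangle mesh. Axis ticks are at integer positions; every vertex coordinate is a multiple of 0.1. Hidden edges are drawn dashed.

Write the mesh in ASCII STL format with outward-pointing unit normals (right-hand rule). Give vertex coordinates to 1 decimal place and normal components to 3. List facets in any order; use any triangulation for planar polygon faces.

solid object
 facet normal -0.354 -0.561 0.749
  outer loop
   vertex 1.0 4.6 5.6
   vertex 0.2 2.3 3.5
   vertex 5.7 1.9 5.8
  endloop
 endfacet
 facet normal 0.396 0.730 0.557
  outer loop
   vertex 5.5 3.0 4.5
   vertex 1.0 4.6 5.6
   vertex 5.7 1.9 5.8
  endloop
 endfacet
 facet normal -0.330 -0.660 0.675
  outer loop
   vertex 3.6 0.6 3.5
   vertex 5.7 1.9 5.8
   vertex 0.2 2.3 3.5
  endloop
 endfacet
 facet normal -0.286 0.698 -0.656
  outer loop
   vertex 2.3 4.1 4.5
   vertex 0.2 2.3 3.5
   vertex 1.0 4.6 5.6
  endloop
 endfacet
 facet normal -0.237 0.668 -0.706
  outer loop
   vertex 2.3 4.1 4.5
   vertex 4.0 0.9 0.9
   vertex 0.2 2.3 3.5
  endloop
 endfacet
 facet normal 0.325 0.945 -0.046
  outer loop
   vertex 2.3 4.1 4.5
   vertex 1.0 4.6 5.6
   vertex 5.5 3.0 4.5
  endloop
 endfacet
 facet normal 0.247 -0.923 0.296
  outer loop
   vertex 5.1 0.2 1.0
   vertex 5.7 1.9 5.8
   vertex 3.6 0.6 3.5
  endloop
 endfacet
 facet normal -0.496 -0.820 -0.284
  outer loop
   vertex 5.1 0.2 1.0
   vertex 0.2 2.3 3.5
   vertex 4.0 0.9 0.9
  endloop
 endfacet
 facet normal -0.444 -0.887 -0.124
  outer loop
   vertex 5.1 0.2 1.0
   vertex 3.6 0.6 3.5
   vertex 0.2 2.3 3.5
  endloop
 endfacet
 facet normal -0.075 0.728 -0.682
  outer loop
   vertex 5.4 1.7 1.6
   vertex 4.0 0.9 0.9
   vertex 2.3 4.1 4.5
  endloop
 endfacet
 facet normal 0.298 0.867 -0.399
  outer loop
   vertex 5.4 1.7 1.6
   vertex 2.3 4.1 4.5
   vertex 5.5 3.0 4.5
  endloop
 endfacet
 facet normal 0.279 0.308 -0.910
  outer loop
   vertex 5.4 1.7 1.6
   vertex 5.1 0.2 1.0
   vertex 4.0 0.9 0.9
  endloop
 endfacet
 facet normal 0.993 0.092 -0.075
  outer loop
   vertex 5.4 1.7 1.6
   vertex 5.5 3.0 4.5
   vertex 5.7 1.9 5.8
  endloop
 endfacet
 facet normal 0.983 -0.172 -0.062
  outer loop
   vertex 5.4 1.7 1.6
   vertex 5.7 1.9 5.8
   vertex 5.1 0.2 1.0
  endloop
 endfacet
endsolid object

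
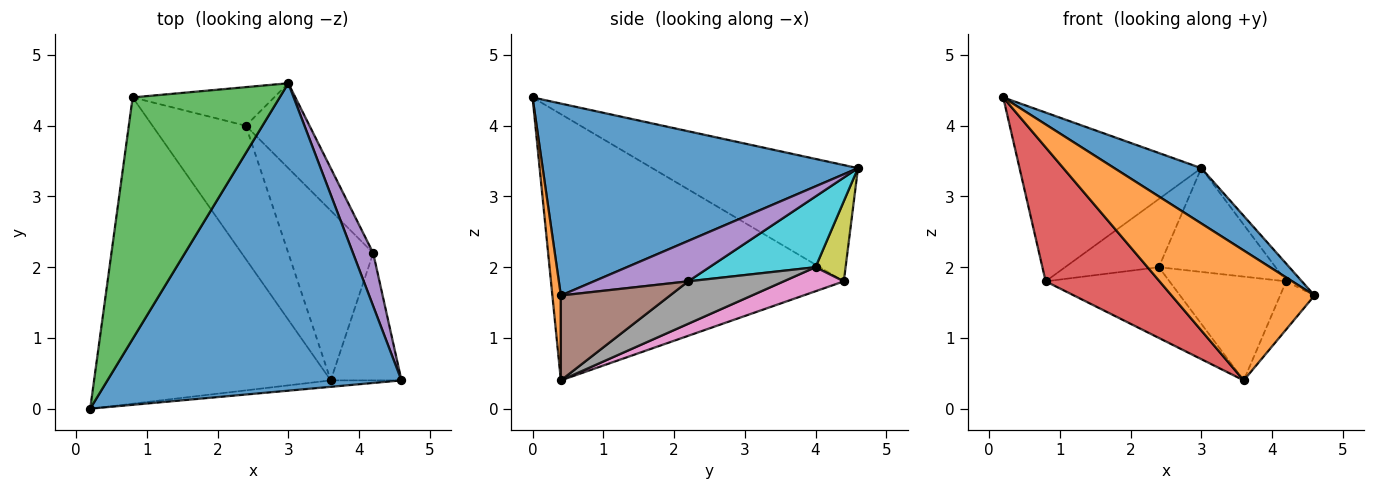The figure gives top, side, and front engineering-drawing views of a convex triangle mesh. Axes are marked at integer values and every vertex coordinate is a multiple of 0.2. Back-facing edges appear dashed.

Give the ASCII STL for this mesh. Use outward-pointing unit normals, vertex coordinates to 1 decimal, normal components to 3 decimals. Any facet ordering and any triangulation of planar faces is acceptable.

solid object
 facet normal 0.540 -0.149 0.828
  outer loop
   vertex 3.0 4.6 3.4
   vertex 0.2 0.0 4.4
   vertex 4.6 0.4 1.6
  endloop
 endfacet
 facet normal 0.059 -0.997 -0.049
  outer loop
   vertex 3.6 0.4 0.4
   vertex 4.6 0.4 1.6
   vertex 0.2 0.0 4.4
  endloop
 endfacet
 facet normal -0.544 0.481 0.688
  outer loop
   vertex 0.8 4.4 1.8
   vertex 0.2 0.0 4.4
   vertex 3.0 4.6 3.4
  endloop
 endfacet
 facet normal -0.718 -0.279 -0.638
  outer loop
   vertex 0.8 4.4 1.8
   vertex 3.6 0.4 0.4
   vertex 0.2 0.0 4.4
  endloop
 endfacet
 facet normal 0.885 0.147 0.442
  outer loop
   vertex 4.2 2.2 1.8
   vertex 3.0 4.6 3.4
   vertex 4.6 0.4 1.6
  endloop
 endfacet
 facet normal 0.747 0.235 -0.622
  outer loop
   vertex 4.2 2.2 1.8
   vertex 4.6 0.4 1.6
   vertex 3.6 0.4 0.4
  endloop
 endfacet
 facet normal 0.222 0.457 -0.861
  outer loop
   vertex 2.4 4.0 2.0
   vertex 3.6 0.4 0.4
   vertex 0.8 4.4 1.8
  endloop
 endfacet
 facet normal 0.392 0.480 -0.785
  outer loop
   vertex 2.4 4.0 2.0
   vertex 4.2 2.2 1.8
   vertex 3.6 0.4 0.4
  endloop
 endfacet
 facet normal 0.269 0.838 -0.474
  outer loop
   vertex 2.4 4.0 2.0
   vertex 0.8 4.4 1.8
   vertex 3.0 4.6 3.4
  endloop
 endfacet
 facet normal 0.575 0.633 -0.518
  outer loop
   vertex 2.4 4.0 2.0
   vertex 3.0 4.6 3.4
   vertex 4.2 2.2 1.8
  endloop
 endfacet
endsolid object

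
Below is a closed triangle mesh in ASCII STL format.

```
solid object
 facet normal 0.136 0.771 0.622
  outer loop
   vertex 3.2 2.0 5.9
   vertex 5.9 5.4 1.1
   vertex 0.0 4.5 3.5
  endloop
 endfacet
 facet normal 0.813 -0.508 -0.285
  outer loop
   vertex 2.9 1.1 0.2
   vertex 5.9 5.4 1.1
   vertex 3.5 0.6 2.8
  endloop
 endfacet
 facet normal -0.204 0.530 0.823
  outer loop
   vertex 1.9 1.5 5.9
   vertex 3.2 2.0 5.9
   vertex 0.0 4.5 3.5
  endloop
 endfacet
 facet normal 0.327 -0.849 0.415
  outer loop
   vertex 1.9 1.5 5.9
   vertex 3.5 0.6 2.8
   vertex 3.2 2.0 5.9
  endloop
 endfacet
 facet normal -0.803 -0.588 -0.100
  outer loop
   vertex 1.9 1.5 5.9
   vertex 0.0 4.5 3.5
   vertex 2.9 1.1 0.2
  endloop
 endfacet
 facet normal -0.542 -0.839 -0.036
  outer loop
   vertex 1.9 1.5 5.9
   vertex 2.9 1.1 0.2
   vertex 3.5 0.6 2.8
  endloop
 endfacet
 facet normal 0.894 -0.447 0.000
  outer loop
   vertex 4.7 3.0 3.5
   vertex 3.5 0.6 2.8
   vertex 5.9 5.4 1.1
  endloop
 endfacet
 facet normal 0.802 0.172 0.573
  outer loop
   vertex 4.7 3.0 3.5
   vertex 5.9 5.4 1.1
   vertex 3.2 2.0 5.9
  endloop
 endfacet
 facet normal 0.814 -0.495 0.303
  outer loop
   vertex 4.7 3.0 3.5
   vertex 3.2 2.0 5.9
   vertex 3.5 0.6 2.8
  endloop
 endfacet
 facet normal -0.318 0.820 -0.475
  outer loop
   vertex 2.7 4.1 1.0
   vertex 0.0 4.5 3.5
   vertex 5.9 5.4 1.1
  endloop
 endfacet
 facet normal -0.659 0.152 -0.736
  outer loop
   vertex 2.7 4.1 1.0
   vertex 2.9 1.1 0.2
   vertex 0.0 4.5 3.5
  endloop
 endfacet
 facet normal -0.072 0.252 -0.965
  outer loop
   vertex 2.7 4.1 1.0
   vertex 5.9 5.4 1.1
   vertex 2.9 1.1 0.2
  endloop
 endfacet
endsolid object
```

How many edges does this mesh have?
18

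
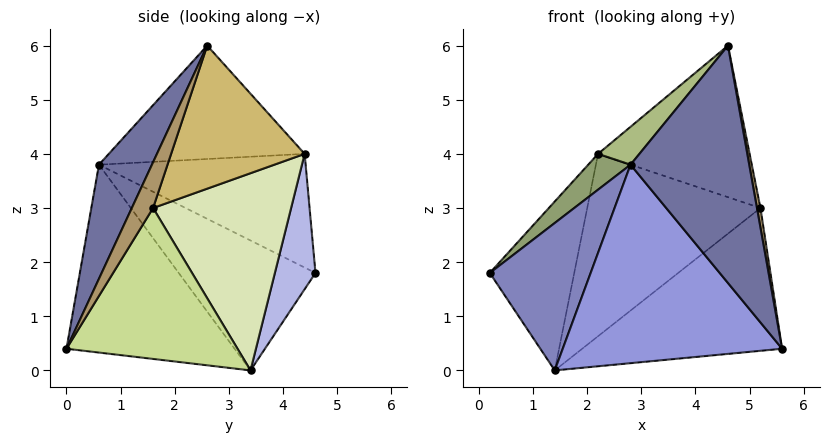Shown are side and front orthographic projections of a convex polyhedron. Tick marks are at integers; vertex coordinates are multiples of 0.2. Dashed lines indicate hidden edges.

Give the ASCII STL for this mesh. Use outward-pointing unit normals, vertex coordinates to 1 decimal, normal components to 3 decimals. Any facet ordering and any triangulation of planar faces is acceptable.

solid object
 facet normal 0.365 -0.818 0.445
  outer loop
   vertex 2.8 0.6 3.8
   vertex 5.6 0.0 0.4
   vertex 4.6 2.6 6.0
  endloop
 endfacet
 facet normal -0.797 -0.588 -0.139
  outer loop
   vertex 2.8 0.6 3.8
   vertex 0.2 4.6 1.8
   vertex 1.4 3.4 0.0
  endloop
 endfacet
 facet normal -0.572 -0.747 -0.339
  outer loop
   vertex 2.8 0.6 3.8
   vertex 1.4 3.4 0.0
   vertex 5.6 0.0 0.4
  endloop
 endfacet
 facet normal 0.414 0.860 -0.298
  outer loop
   vertex 2.2 4.4 4.0
   vertex 1.4 3.4 0.0
   vertex 0.2 4.6 1.8
  endloop
 endfacet
 facet normal -0.738 -0.151 0.657
  outer loop
   vertex 2.2 4.4 4.0
   vertex 0.2 4.6 1.8
   vertex 2.8 0.6 3.8
  endloop
 endfacet
 facet normal -0.696 -0.147 0.703
  outer loop
   vertex 2.2 4.4 4.0
   vertex 2.8 0.6 3.8
   vertex 4.6 2.6 6.0
  endloop
 endfacet
 facet normal 0.610 0.713 -0.345
  outer loop
   vertex 5.2 1.6 3.0
   vertex 5.6 0.0 0.4
   vertex 1.4 3.4 0.0
  endloop
 endfacet
 facet normal 0.594 0.745 -0.305
  outer loop
   vertex 5.2 1.6 3.0
   vertex 1.4 3.4 0.0
   vertex 2.2 4.4 4.0
  endloop
 endfacet
 facet normal 0.957 -0.157 0.244
  outer loop
   vertex 5.2 1.6 3.0
   vertex 4.6 2.6 6.0
   vertex 5.6 0.0 0.4
  endloop
 endfacet
 facet normal 0.656 0.745 -0.117
  outer loop
   vertex 5.2 1.6 3.0
   vertex 2.2 4.4 4.0
   vertex 4.6 2.6 6.0
  endloop
 endfacet
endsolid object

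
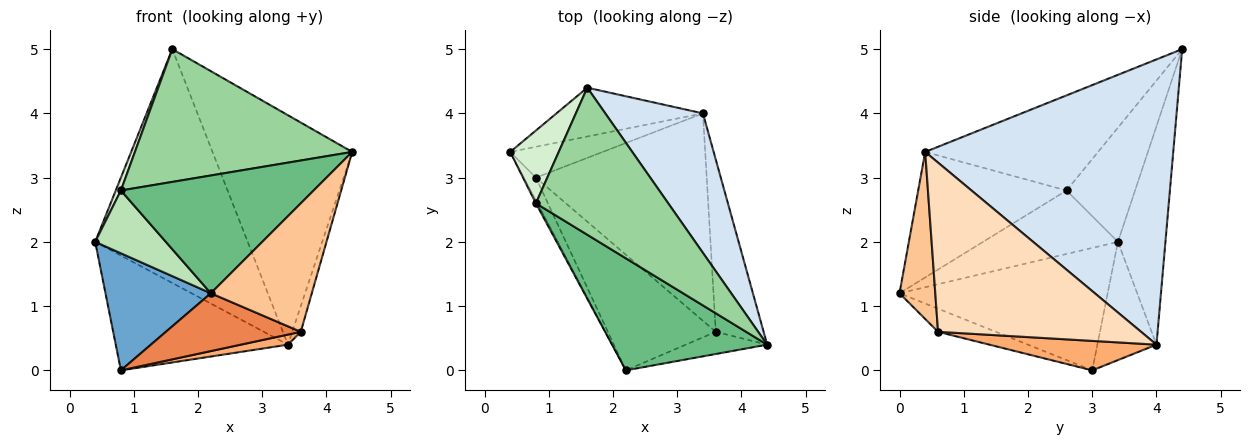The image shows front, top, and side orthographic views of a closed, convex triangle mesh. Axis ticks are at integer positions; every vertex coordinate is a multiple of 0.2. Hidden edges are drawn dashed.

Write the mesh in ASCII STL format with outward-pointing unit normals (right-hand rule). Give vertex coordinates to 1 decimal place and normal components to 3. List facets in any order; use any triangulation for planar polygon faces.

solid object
 facet normal -0.889 -0.450 -0.088
  outer loop
   vertex 0.8 3.0 0.0
   vertex 2.2 0.0 1.2
   vertex 0.4 3.4 2.0
  endloop
 endfacet
 facet normal -0.315 0.917 -0.246
  outer loop
   vertex 3.4 4.0 0.4
   vertex 0.8 3.0 0.0
   vertex 0.4 3.4 2.0
  endloop
 endfacet
 facet normal -0.292 0.936 -0.196
  outer loop
   vertex 1.6 4.4 5.0
   vertex 3.4 4.0 0.4
   vertex 0.4 3.4 2.0
  endloop
 endfacet
 facet normal 0.835 0.470 0.286
  outer loop
   vertex 1.6 4.4 5.0
   vertex 4.4 0.4 3.4
   vertex 3.4 4.0 0.4
  endloop
 endfacet
 facet normal -0.188 -0.439 -0.878
  outer loop
   vertex 3.6 0.6 0.6
   vertex 2.2 0.0 1.2
   vertex 0.8 3.0 0.0
  endloop
 endfacet
 facet normal 0.170 -0.048 -0.984
  outer loop
   vertex 3.6 0.6 0.6
   vertex 0.8 3.0 0.0
   vertex 3.4 4.0 0.4
  endloop
 endfacet
 facet normal 0.330 -0.930 -0.161
  outer loop
   vertex 3.6 0.6 0.6
   vertex 4.4 0.4 3.4
   vertex 2.2 0.0 1.2
  endloop
 endfacet
 facet normal 0.961 0.041 -0.272
  outer loop
   vertex 3.6 0.6 0.6
   vertex 3.4 4.0 0.4
   vertex 4.4 0.4 3.4
  endloop
 endfacet
 facet normal -0.487 -0.633 0.602
  outer loop
   vertex 0.8 2.6 2.8
   vertex 2.2 0.0 1.2
   vertex 4.4 0.4 3.4
  endloop
 endfacet
 facet normal -0.471 -0.591 0.655
  outer loop
   vertex 0.8 2.6 2.8
   vertex 4.4 0.4 3.4
   vertex 1.6 4.4 5.0
  endloop
 endfacet
 facet normal -0.886 -0.464 -0.021
  outer loop
   vertex 0.8 2.6 2.8
   vertex 0.4 3.4 2.0
   vertex 2.2 0.0 1.2
  endloop
 endfacet
 facet normal -0.918 -0.069 0.390
  outer loop
   vertex 0.8 2.6 2.8
   vertex 1.6 4.4 5.0
   vertex 0.4 3.4 2.0
  endloop
 endfacet
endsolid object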